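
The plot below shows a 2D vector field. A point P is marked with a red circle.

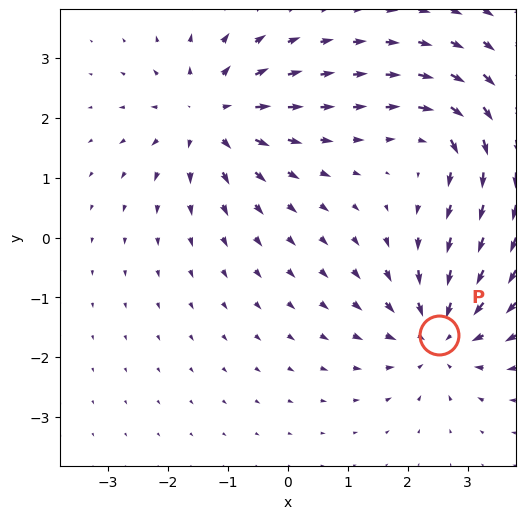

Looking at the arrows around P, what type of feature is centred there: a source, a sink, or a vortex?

At P (2.5, -1.6) the arrows converge inward. Divergence about -4, curl ≈0 — negative divergence with near-zero curl is a sink.

sink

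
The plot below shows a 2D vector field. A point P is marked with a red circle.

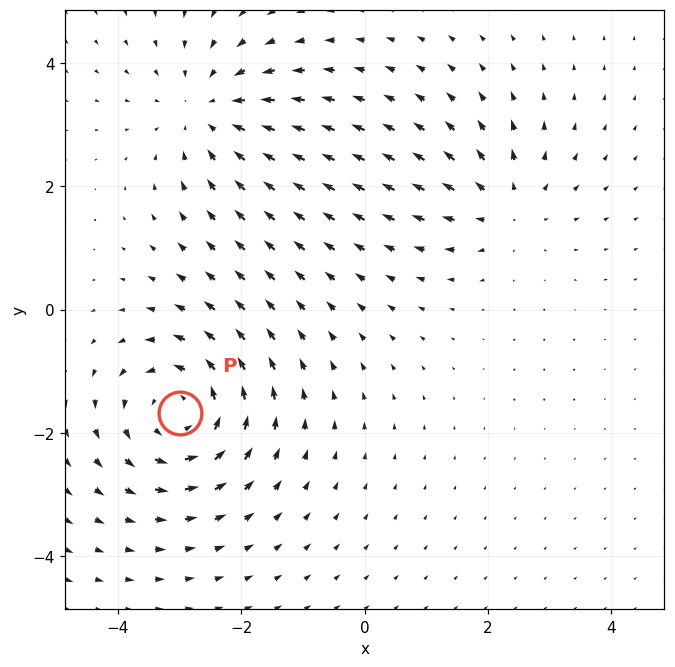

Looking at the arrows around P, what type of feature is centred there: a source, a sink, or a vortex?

At P (-3.0, -1.7) the arrows circulate counterclockwise. Divergence ≈0, curl about +5 — near-zero divergence with nonzero curl is a vortex.

vortex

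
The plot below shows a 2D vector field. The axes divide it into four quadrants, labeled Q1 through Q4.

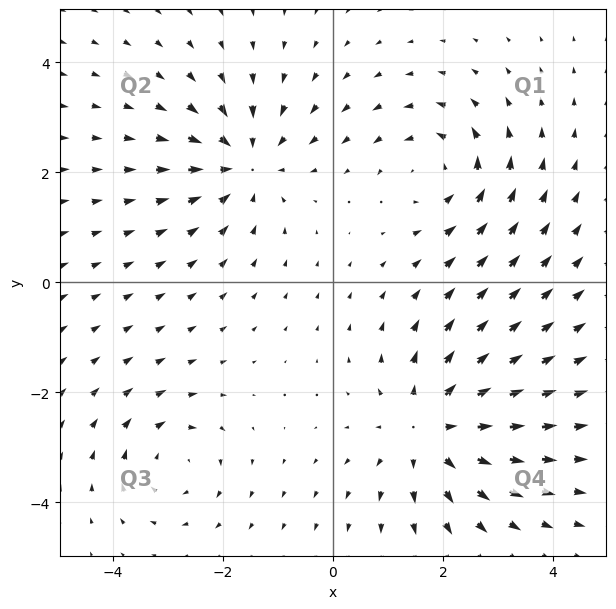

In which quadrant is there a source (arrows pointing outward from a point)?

Q4

The source sits at approximately (1.8, -2.7), which lies in quadrant Q4. The divergence there is about +4, positive as expected for a source.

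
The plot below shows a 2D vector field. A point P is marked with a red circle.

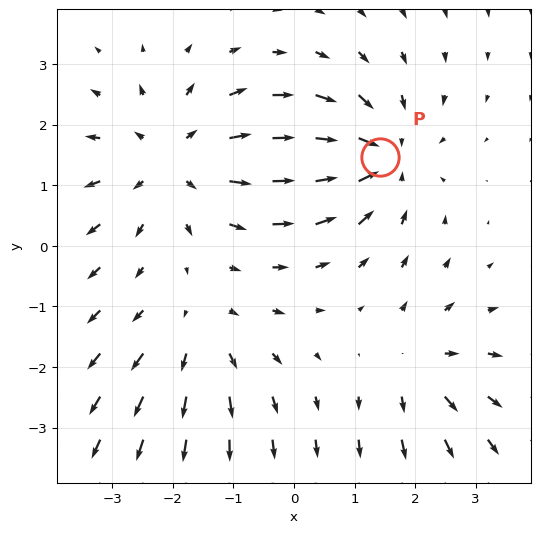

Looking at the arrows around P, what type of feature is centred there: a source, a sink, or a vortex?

At P (1.4, 1.5) the arrows converge inward. Divergence about -4, curl ≈0 — negative divergence with near-zero curl is a sink.

sink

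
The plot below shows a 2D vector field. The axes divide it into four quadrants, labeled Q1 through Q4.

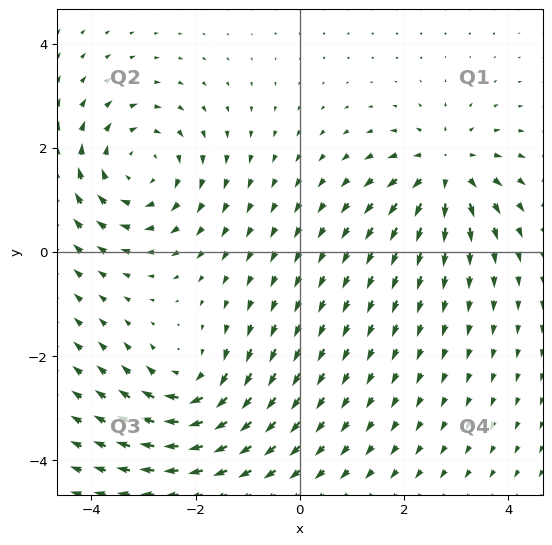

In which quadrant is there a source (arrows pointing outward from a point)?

Q1

The source sits at approximately (2.8, 1.6), which lies in quadrant Q1. The divergence there is about +5, positive as expected for a source.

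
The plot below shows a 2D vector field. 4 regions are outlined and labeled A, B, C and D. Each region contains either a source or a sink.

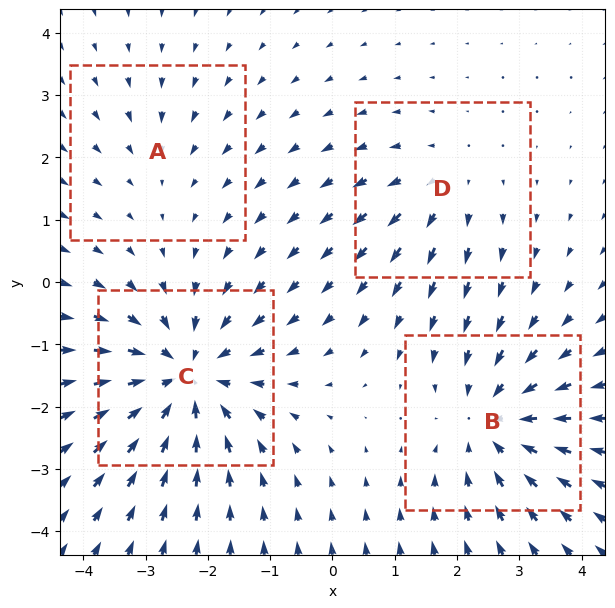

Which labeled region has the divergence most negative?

Divergence at each region's feature centre — A: about -2, B: about -4, C: about -6, D: about +3. Region C is most negative.

C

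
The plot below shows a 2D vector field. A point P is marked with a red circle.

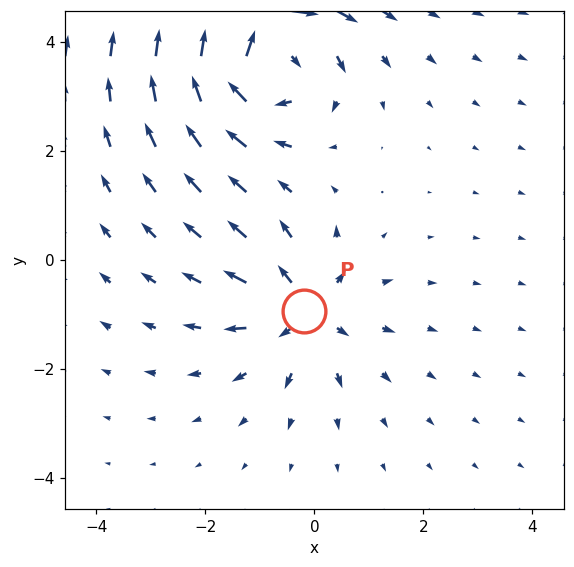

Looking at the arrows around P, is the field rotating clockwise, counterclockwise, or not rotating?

not rotating

Near P at (-0.2, -0.9) the arrows show no circulation. The curl there is ≈0.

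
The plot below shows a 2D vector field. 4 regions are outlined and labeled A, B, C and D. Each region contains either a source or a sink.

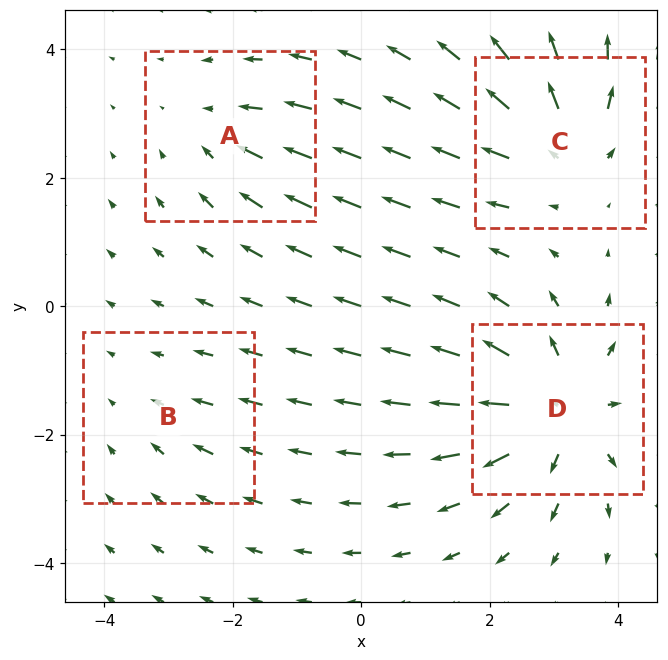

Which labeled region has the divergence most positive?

D

Divergence at each region's feature centre — A: about -3, B: about -2, C: about +5, D: about +6. Region D is most positive.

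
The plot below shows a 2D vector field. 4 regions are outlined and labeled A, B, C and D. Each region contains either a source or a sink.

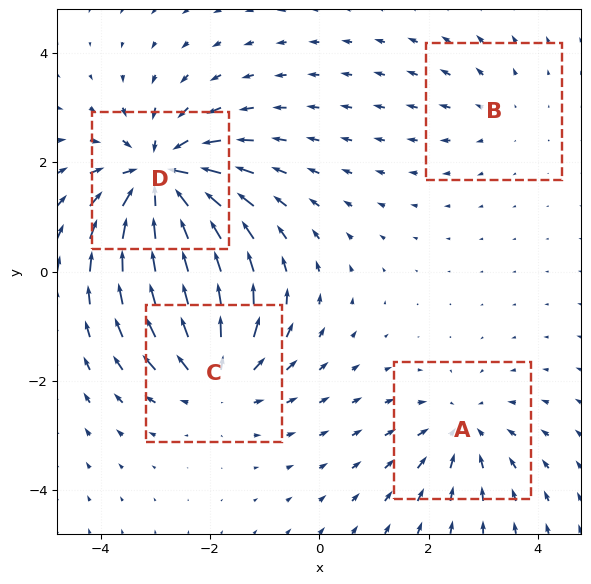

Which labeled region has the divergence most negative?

Divergence at each region's feature centre — A: about -4, B: about +2, C: about +5, D: about -8. Region D is most negative.

D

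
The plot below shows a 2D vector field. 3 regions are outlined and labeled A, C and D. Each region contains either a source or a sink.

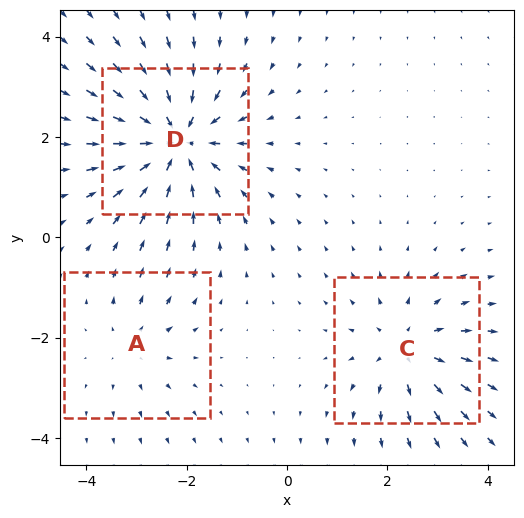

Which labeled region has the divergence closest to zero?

Divergence at each region's feature centre — A: about +2, C: about +3, D: about -5. Region A is closest to zero.

A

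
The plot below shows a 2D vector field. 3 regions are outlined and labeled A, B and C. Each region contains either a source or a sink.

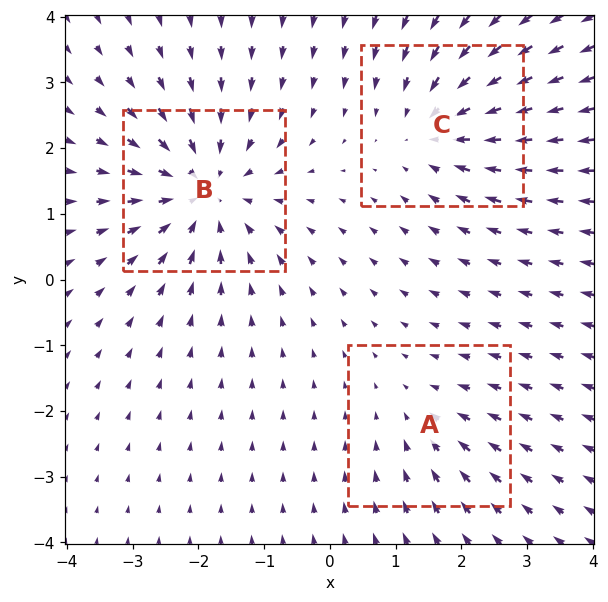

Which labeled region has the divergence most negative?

Divergence at each region's feature centre — A: about -2, B: about -4, C: about -3. Region B is most negative.

B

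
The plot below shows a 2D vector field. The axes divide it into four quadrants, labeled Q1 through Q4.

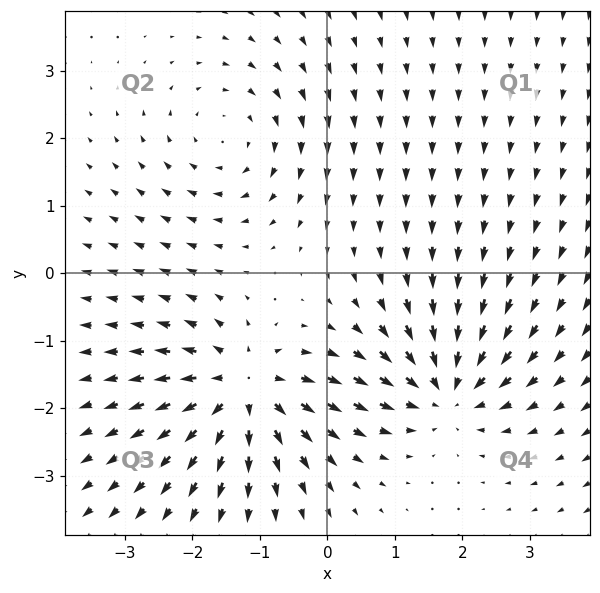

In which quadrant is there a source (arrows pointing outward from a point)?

The source sits at approximately (-1.2, -1.7), which lies in quadrant Q3. The divergence there is about +6, positive as expected for a source.

Q3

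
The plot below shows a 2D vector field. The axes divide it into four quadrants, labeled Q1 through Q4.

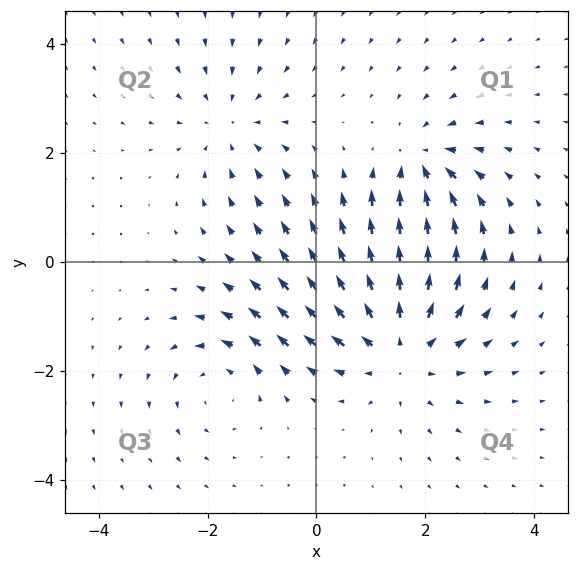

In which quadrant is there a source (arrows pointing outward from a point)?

Q4

The source sits at approximately (1.5, -1.5), which lies in quadrant Q4. The divergence there is about +4, positive as expected for a source.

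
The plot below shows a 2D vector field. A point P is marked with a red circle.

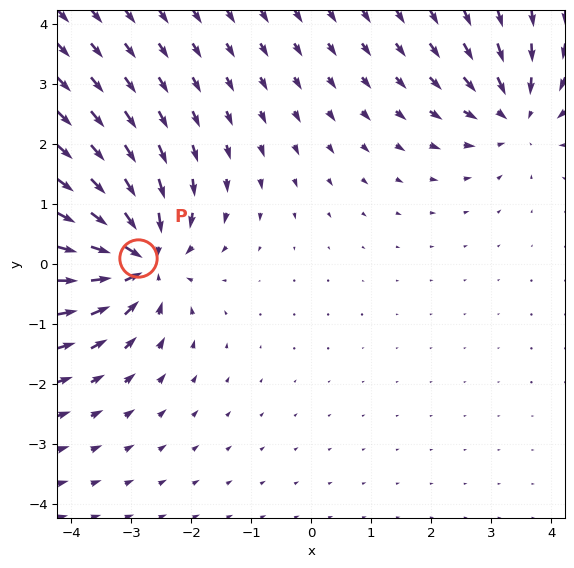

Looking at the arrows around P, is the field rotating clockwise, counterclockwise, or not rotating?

not rotating

Near P at (-2.9, 0.1) the arrows show no circulation. The curl there is ≈0.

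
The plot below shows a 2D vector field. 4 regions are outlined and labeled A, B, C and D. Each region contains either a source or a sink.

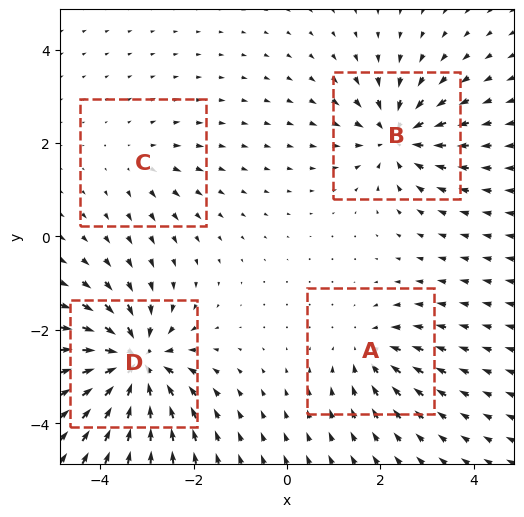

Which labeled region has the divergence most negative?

D

Divergence at each region's feature centre — A: about -4, B: about -6, C: about +2, D: about -8. Region D is most negative.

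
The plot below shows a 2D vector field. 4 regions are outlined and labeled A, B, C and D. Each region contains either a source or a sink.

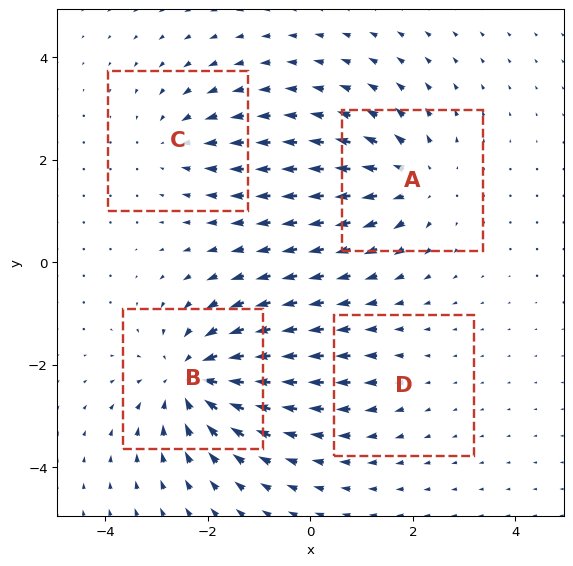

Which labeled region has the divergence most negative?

B

Divergence at each region's feature centre — A: about +5, B: about -6, C: about -3, D: about +2. Region B is most negative.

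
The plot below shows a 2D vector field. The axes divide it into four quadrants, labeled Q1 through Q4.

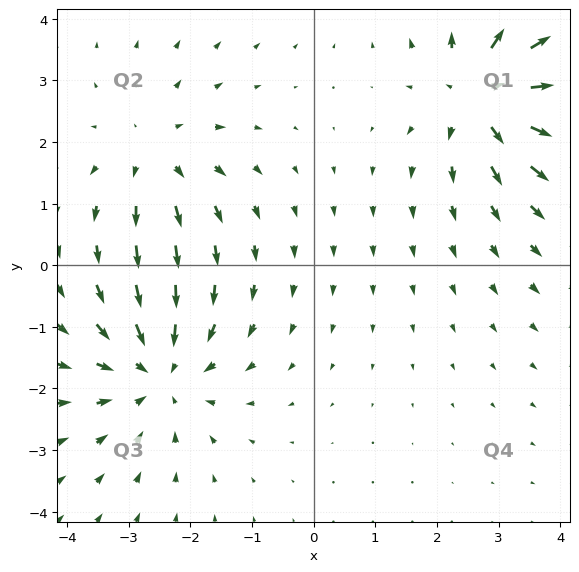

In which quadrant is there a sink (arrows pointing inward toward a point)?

The sink sits at approximately (-2.5, -1.7), which lies in quadrant Q3. The divergence there is about -4, negative as expected for a sink.

Q3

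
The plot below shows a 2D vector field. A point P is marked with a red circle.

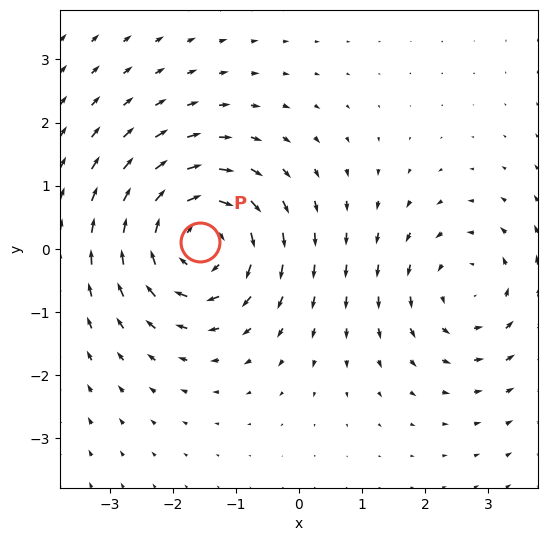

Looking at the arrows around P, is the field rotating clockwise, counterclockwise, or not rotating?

clockwise

Near P at (-1.6, 0.1) the arrows circulate clockwise. The curl (z-component) there is about -4; negative curl means clockwise rotation.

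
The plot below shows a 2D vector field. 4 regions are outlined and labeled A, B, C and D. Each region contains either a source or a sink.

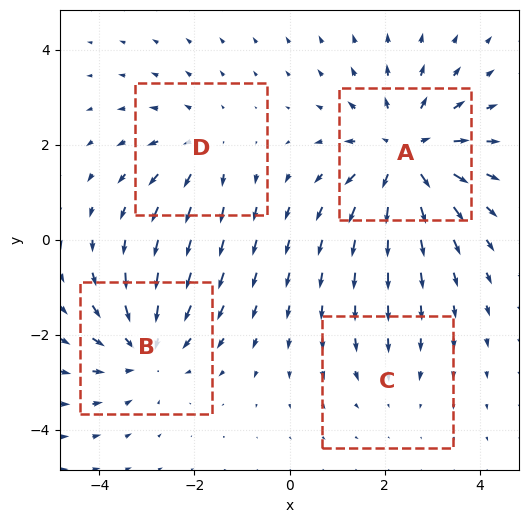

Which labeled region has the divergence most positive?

A

Divergence at each region's feature centre — A: about +5, B: about -4, C: about -2, D: about +3. Region A is most positive.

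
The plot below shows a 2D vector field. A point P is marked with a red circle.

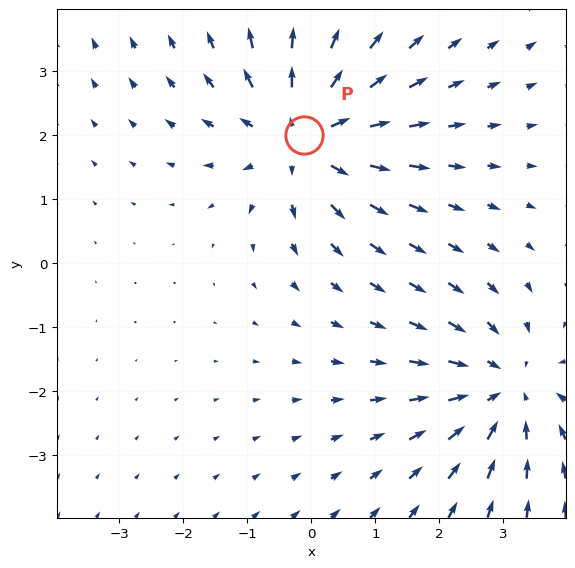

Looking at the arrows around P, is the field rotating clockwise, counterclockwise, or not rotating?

not rotating

Near P at (-0.1, 2.0) the arrows show no circulation. The curl there is ≈0.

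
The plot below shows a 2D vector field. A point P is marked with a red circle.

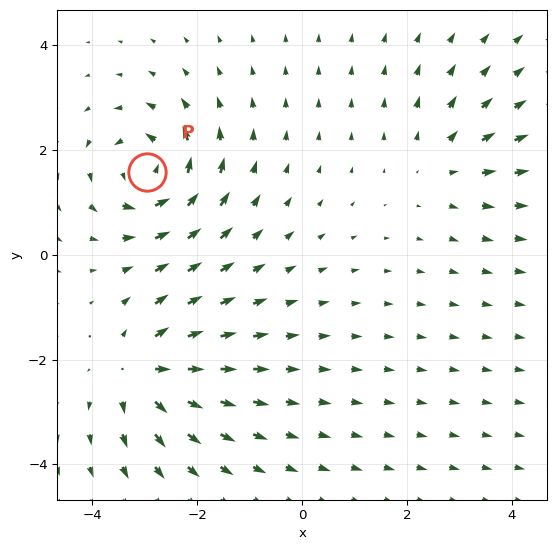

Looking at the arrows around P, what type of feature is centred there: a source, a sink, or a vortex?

vortex

At P (-3.0, 1.6) the arrows circulate counterclockwise. Divergence ≈0, curl about +7 — near-zero divergence with nonzero curl is a vortex.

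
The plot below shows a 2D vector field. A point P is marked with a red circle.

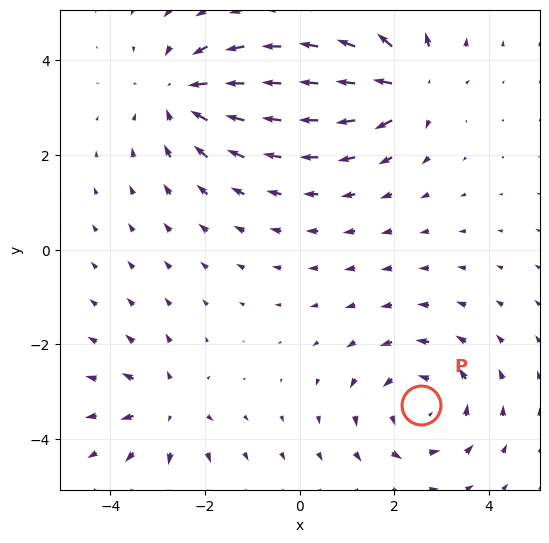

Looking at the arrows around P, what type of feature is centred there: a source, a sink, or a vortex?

At P (2.6, -3.3) the arrows circulate counterclockwise. Divergence ≈0, curl about +4 — near-zero divergence with nonzero curl is a vortex.

vortex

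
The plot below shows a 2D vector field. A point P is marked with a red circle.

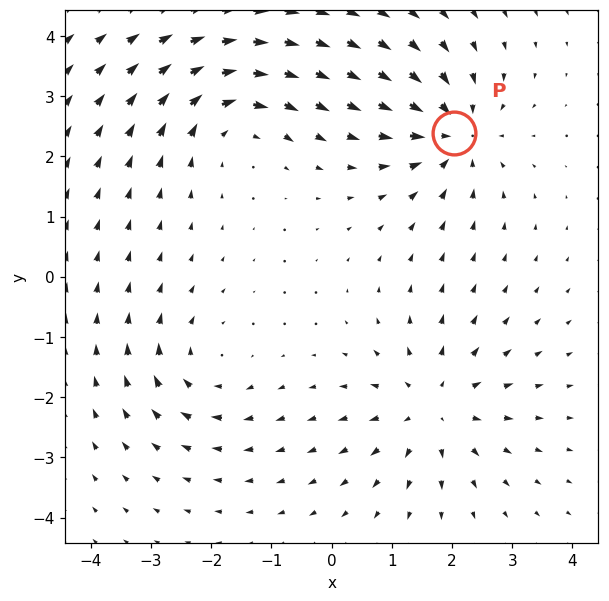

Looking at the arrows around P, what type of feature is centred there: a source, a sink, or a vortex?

At P (2.0, 2.4) the arrows converge inward. Divergence about -5, curl ≈0 — negative divergence with near-zero curl is a sink.

sink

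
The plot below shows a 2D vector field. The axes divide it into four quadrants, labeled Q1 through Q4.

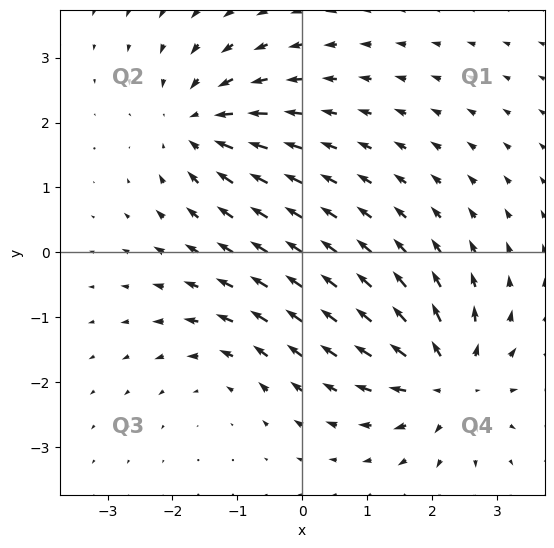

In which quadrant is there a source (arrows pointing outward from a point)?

Q4

The source sits at approximately (2.3, -2.0), which lies in quadrant Q4. The divergence there is about +5, positive as expected for a source.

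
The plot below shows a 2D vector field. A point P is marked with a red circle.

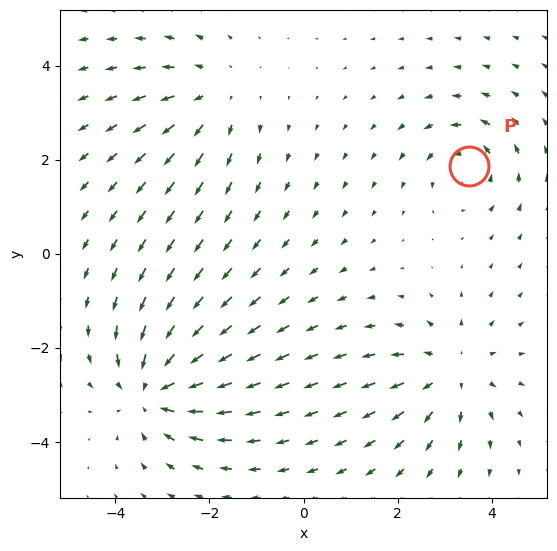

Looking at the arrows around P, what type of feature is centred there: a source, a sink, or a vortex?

vortex

At P (3.5, 1.9) the arrows circulate counterclockwise. Divergence ≈0, curl about +4 — near-zero divergence with nonzero curl is a vortex.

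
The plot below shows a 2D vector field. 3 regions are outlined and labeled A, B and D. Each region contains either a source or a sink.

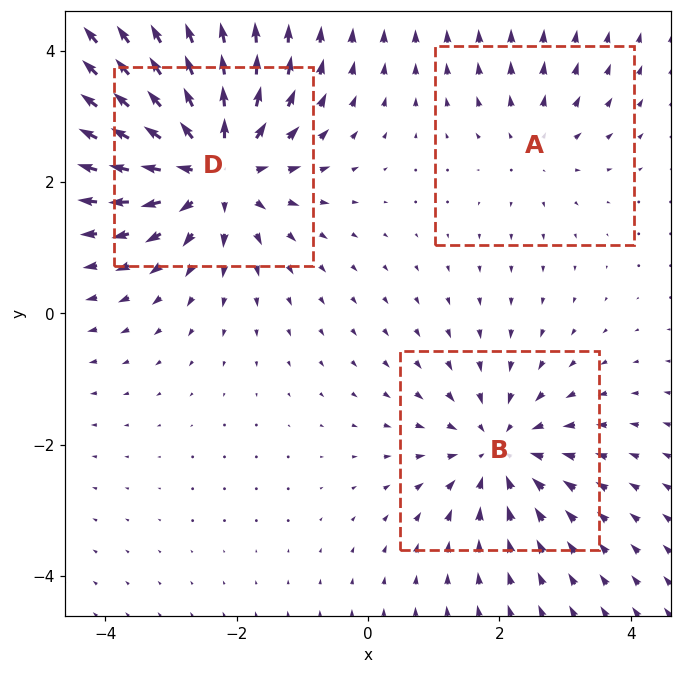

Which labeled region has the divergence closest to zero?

Divergence at each region's feature centre — A: about +2, B: about -3, D: about +5. Region A is closest to zero.

A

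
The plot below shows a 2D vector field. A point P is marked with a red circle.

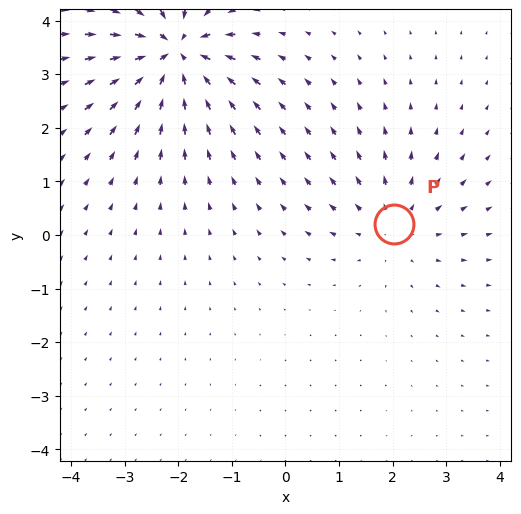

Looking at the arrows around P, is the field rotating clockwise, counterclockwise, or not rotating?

Near P at (2.0, 0.2) the arrows show no circulation. The curl there is ≈0.

not rotating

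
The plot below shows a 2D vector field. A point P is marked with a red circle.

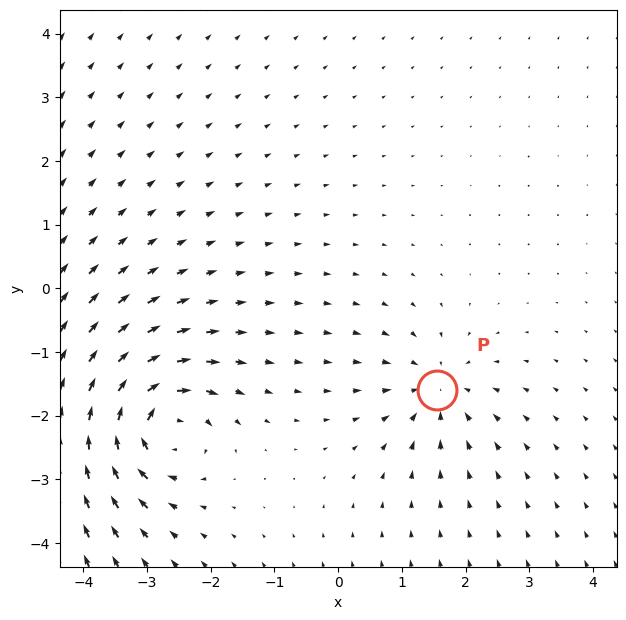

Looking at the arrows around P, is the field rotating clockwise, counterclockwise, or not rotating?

not rotating

Near P at (1.6, -1.6) the arrows show no circulation. The curl there is ≈0.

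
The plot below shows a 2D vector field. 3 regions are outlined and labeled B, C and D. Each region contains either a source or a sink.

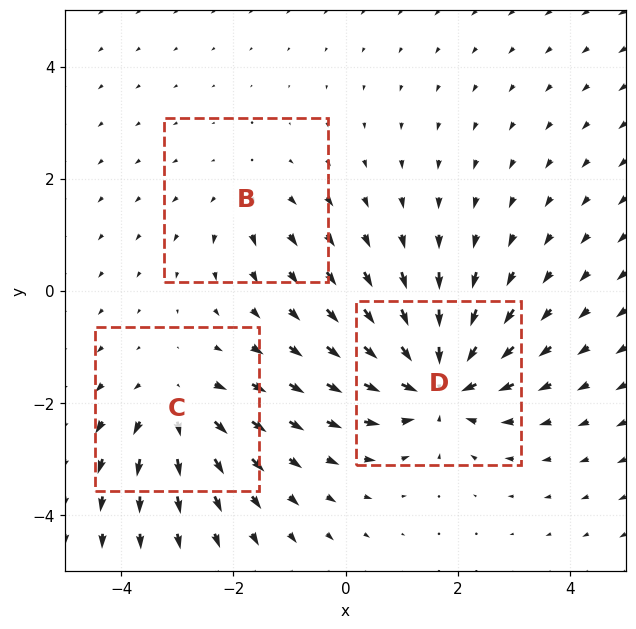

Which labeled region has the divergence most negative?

Divergence at each region's feature centre — B: about +2, C: about +3, D: about -6. Region D is most negative.

D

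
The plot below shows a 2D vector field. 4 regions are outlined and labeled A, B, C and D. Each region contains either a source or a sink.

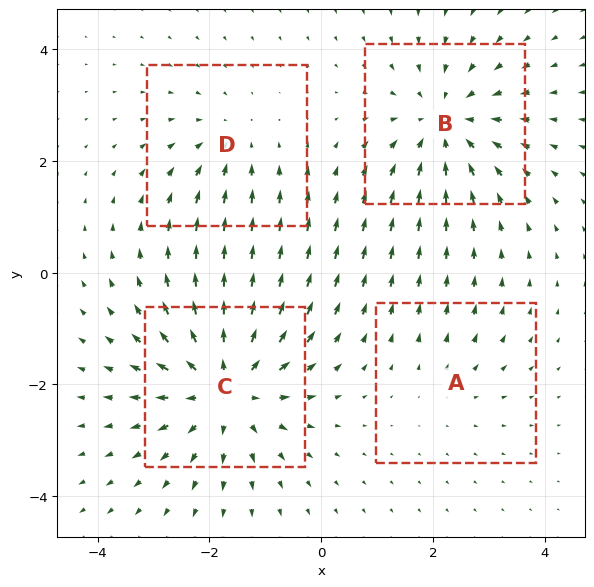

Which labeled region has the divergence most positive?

Divergence at each region's feature centre — A: about +2, B: about -5, C: about +6, D: about -3. Region C is most positive.

C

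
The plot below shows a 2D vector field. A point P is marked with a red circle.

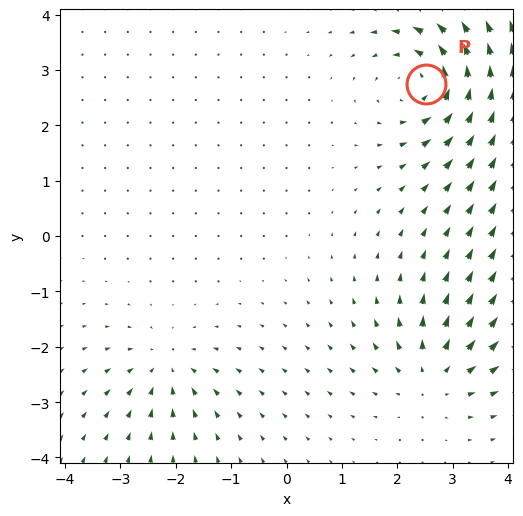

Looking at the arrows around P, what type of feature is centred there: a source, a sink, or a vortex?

vortex

At P (2.5, 2.7) the arrows circulate counterclockwise. Divergence ≈0, curl about +5 — near-zero divergence with nonzero curl is a vortex.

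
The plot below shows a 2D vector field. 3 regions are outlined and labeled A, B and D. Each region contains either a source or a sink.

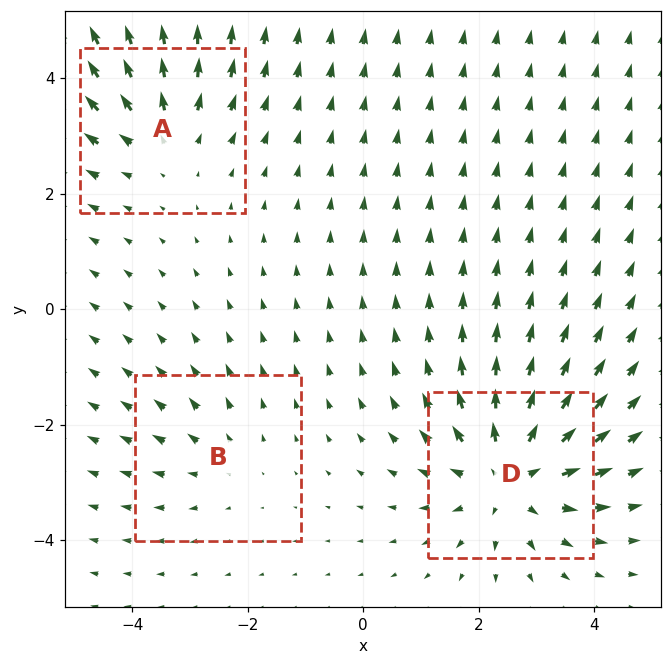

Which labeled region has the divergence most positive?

Divergence at each region's feature centre — A: about +3, B: about +2, D: about +5. Region D is most positive.

D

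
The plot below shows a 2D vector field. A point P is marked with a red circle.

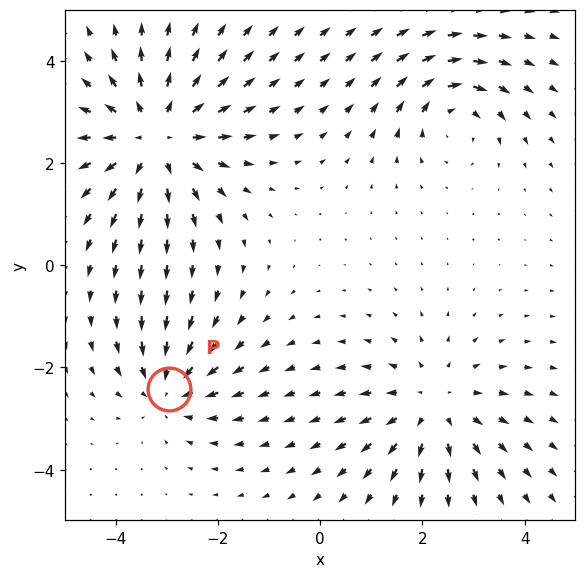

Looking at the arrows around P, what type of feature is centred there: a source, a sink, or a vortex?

At P (-3.0, -2.4) the arrows converge inward. Divergence about -3, curl ≈0 — negative divergence with near-zero curl is a sink.

sink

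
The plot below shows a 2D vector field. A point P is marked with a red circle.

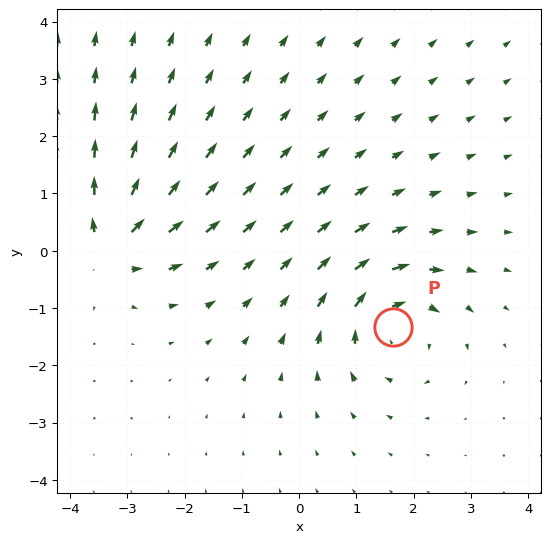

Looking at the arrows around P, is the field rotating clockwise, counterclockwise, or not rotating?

clockwise

Near P at (1.6, -1.3) the arrows circulate clockwise. The curl (z-component) there is about -5; negative curl means clockwise rotation.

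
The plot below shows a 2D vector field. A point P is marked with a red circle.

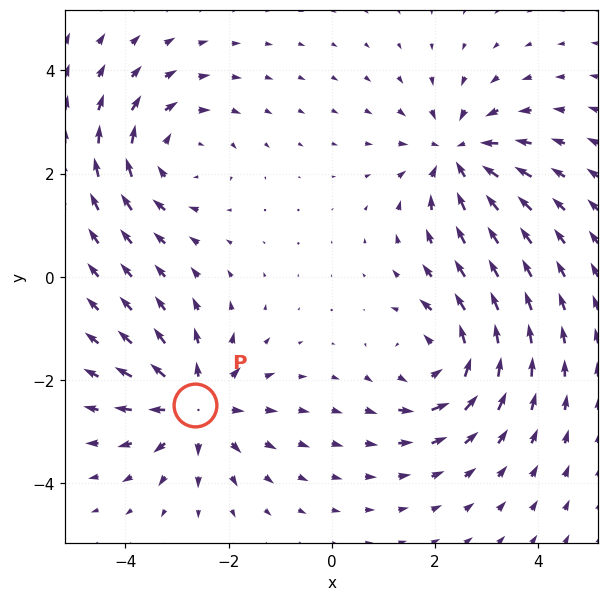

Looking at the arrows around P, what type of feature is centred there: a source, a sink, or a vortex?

At P (-2.6, -2.5) the arrows spread outward. Divergence about +5, curl ≈0 — positive divergence with near-zero curl is a source.

source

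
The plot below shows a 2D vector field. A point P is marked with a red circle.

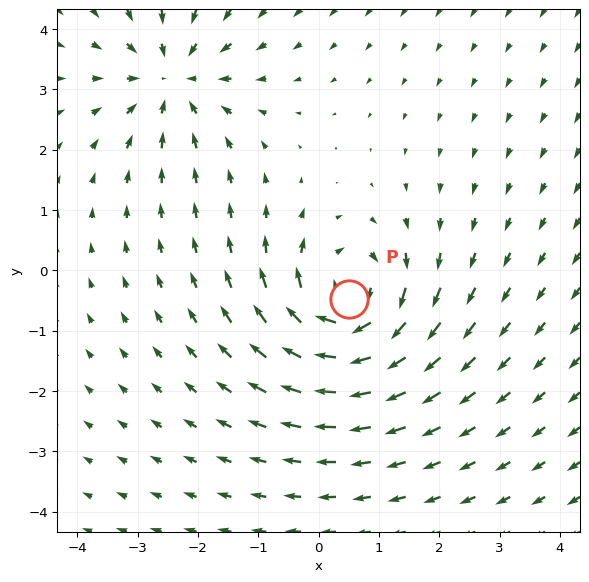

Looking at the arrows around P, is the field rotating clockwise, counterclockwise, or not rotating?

Near P at (0.5, -0.5) the arrows circulate clockwise. The curl (z-component) there is about -5; negative curl means clockwise rotation.

clockwise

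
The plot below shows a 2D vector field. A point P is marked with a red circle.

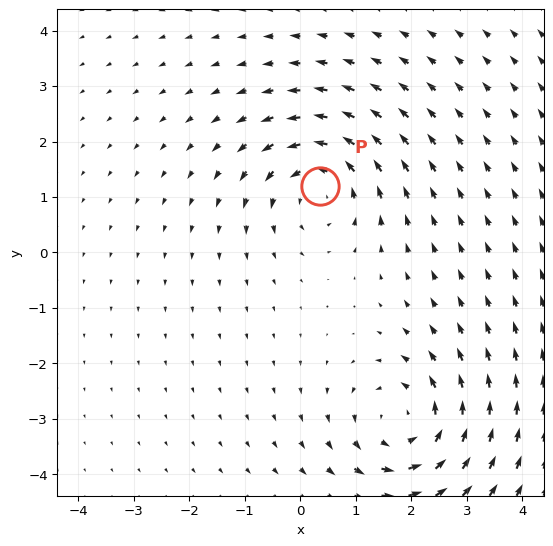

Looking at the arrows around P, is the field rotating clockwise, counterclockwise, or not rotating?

counterclockwise

Near P at (0.4, 1.2) the arrows circulate counterclockwise. The curl (z-component) there is about +5; positive curl means counterclockwise rotation.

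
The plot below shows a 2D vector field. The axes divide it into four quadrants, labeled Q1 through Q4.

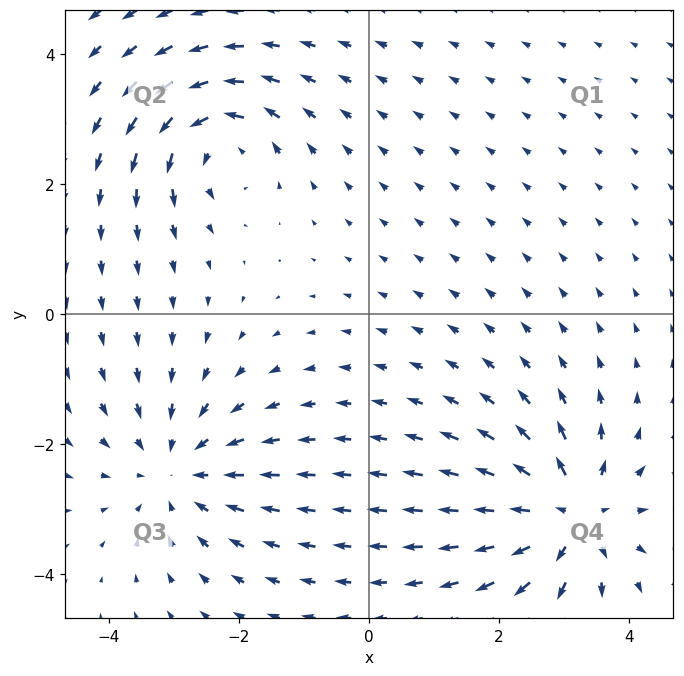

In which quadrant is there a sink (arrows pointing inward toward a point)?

Q3

The sink sits at approximately (-3.0, -2.4), which lies in quadrant Q3. The divergence there is about -4, negative as expected for a sink.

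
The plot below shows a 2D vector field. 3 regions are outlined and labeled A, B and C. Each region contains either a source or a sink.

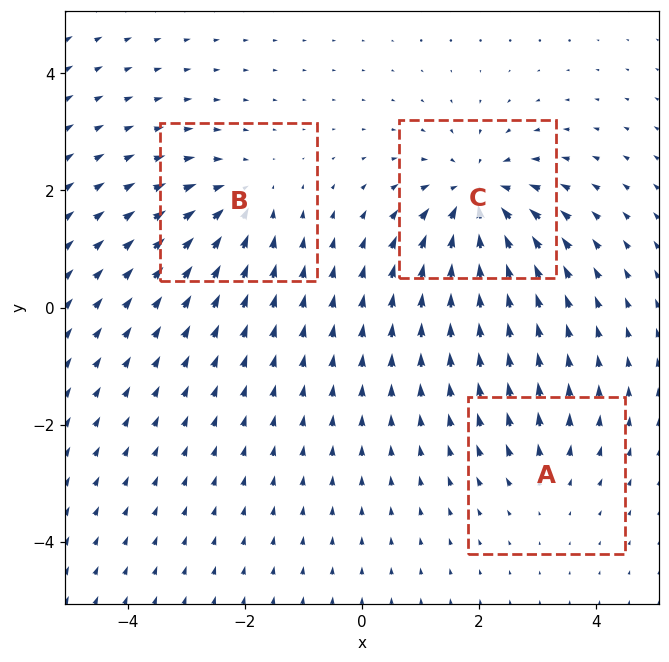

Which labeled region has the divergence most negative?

C

Divergence at each region's feature centre — A: about +2, B: about -3, C: about -5. Region C is most negative.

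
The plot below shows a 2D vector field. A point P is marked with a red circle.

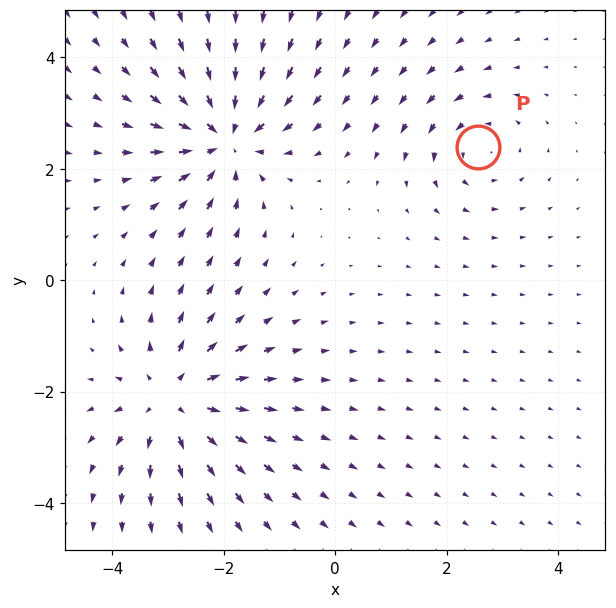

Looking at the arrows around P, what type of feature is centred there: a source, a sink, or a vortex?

At P (2.6, 2.4) the arrows circulate counterclockwise. Divergence ≈0, curl about +3 — near-zero divergence with nonzero curl is a vortex.

vortex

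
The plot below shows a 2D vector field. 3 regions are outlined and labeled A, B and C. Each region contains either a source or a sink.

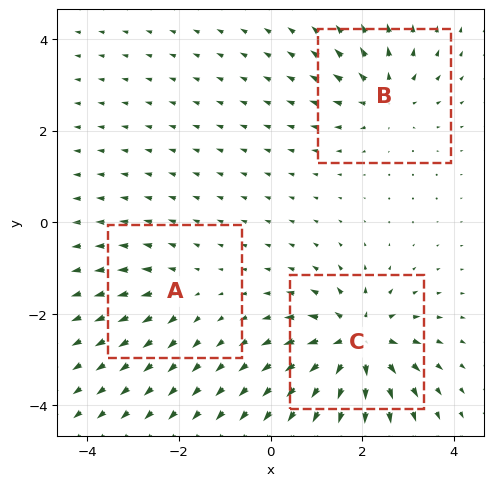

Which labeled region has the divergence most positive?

C

Divergence at each region's feature centre — A: about +3, B: about +4, C: about +7. Region C is most positive.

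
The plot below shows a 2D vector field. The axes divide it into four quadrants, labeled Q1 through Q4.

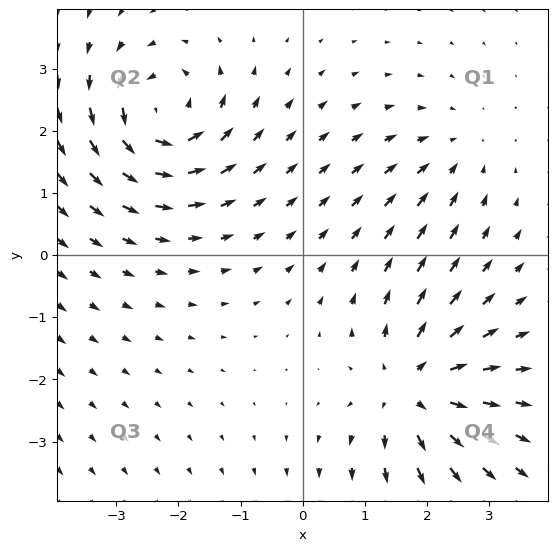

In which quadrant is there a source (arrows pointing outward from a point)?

Q4

The source sits at approximately (1.8, -2.1), which lies in quadrant Q4. The divergence there is about +4, positive as expected for a source.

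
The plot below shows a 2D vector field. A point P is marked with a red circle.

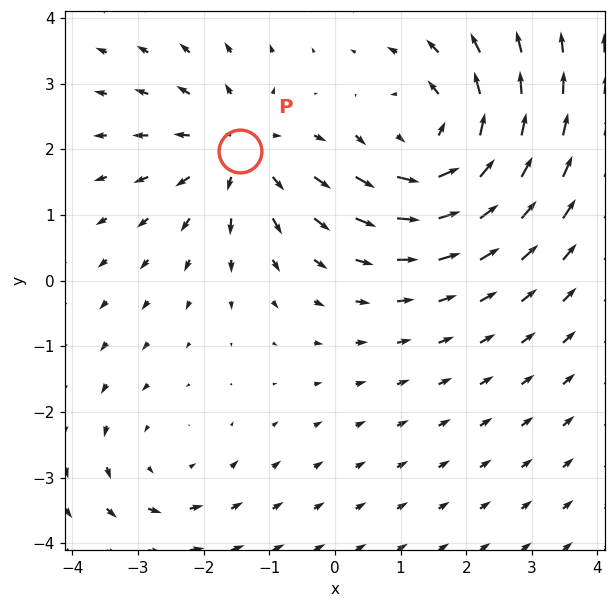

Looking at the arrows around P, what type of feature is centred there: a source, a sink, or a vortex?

source

At P (-1.4, 2.0) the arrows spread outward. Divergence about +4, curl ≈0 — positive divergence with near-zero curl is a source.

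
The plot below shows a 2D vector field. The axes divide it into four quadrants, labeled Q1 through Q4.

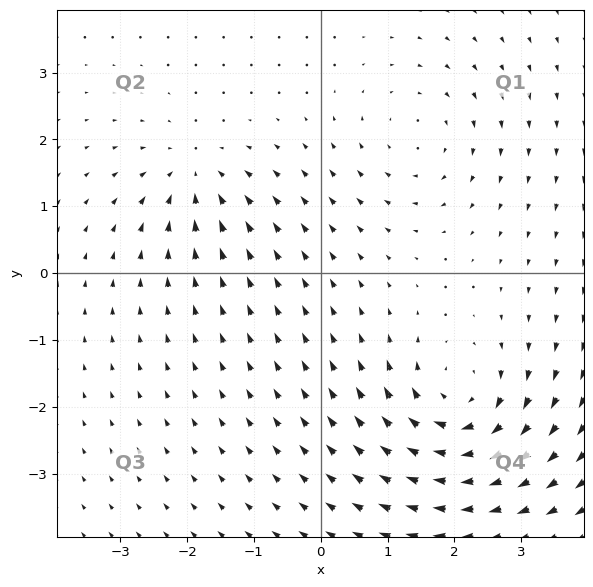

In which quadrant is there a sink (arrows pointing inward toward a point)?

Q2

The sink sits at approximately (-1.9, 1.5), which lies in quadrant Q2. The divergence there is about -4, negative as expected for a sink.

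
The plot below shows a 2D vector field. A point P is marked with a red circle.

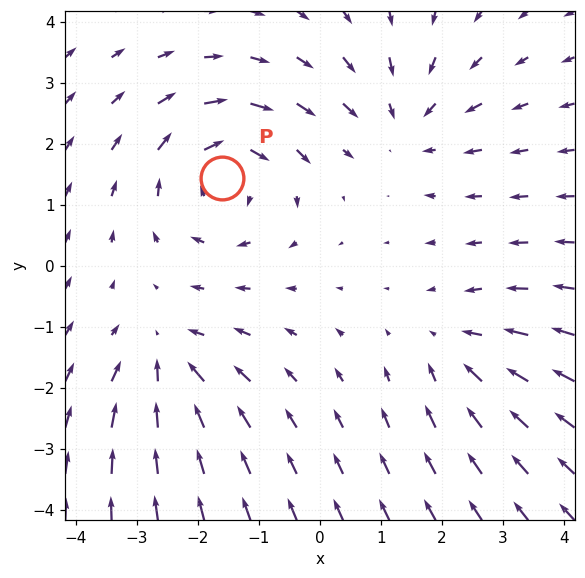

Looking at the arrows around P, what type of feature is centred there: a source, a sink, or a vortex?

vortex

At P (-1.6, 1.4) the arrows circulate clockwise. Divergence ≈0, curl about -5 — near-zero divergence with nonzero curl is a vortex.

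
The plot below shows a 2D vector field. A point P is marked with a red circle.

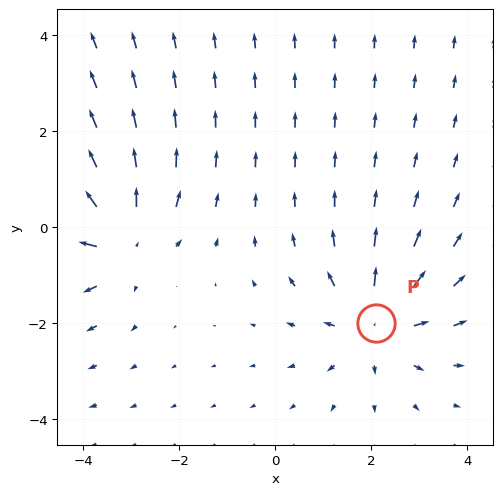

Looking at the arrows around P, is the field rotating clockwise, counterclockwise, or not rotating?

Near P at (2.1, -2.0) the arrows show no circulation. The curl there is ≈0.

not rotating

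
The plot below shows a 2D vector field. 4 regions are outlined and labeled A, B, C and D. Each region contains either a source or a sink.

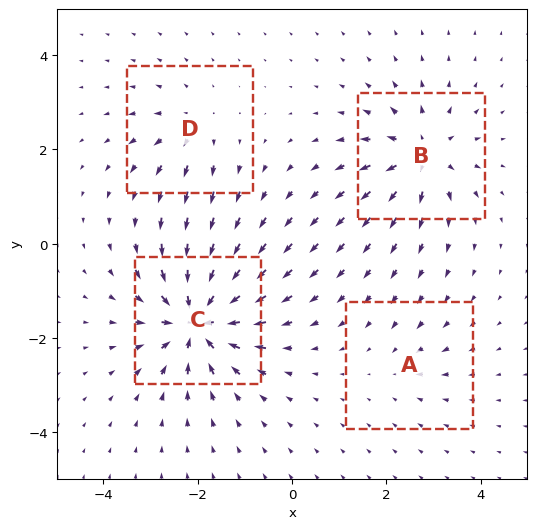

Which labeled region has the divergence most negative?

C

Divergence at each region's feature centre — A: about -2, B: about +6, C: about -9, D: about +4. Region C is most negative.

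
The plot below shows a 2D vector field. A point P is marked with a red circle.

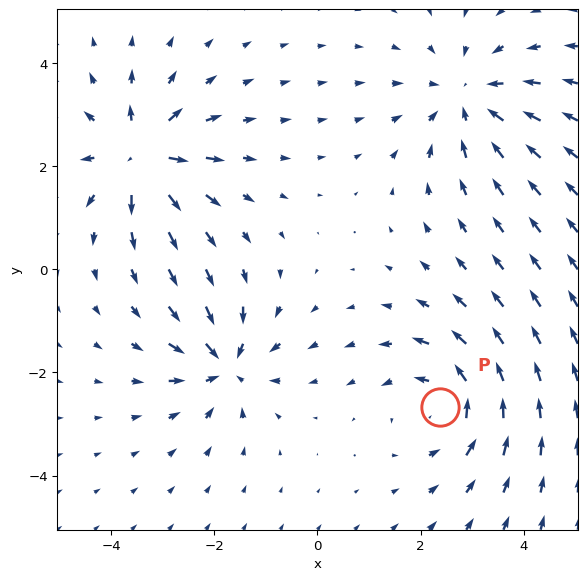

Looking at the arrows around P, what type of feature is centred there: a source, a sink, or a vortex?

vortex

At P (2.4, -2.7) the arrows circulate counterclockwise. Divergence ≈0, curl about +3 — near-zero divergence with nonzero curl is a vortex.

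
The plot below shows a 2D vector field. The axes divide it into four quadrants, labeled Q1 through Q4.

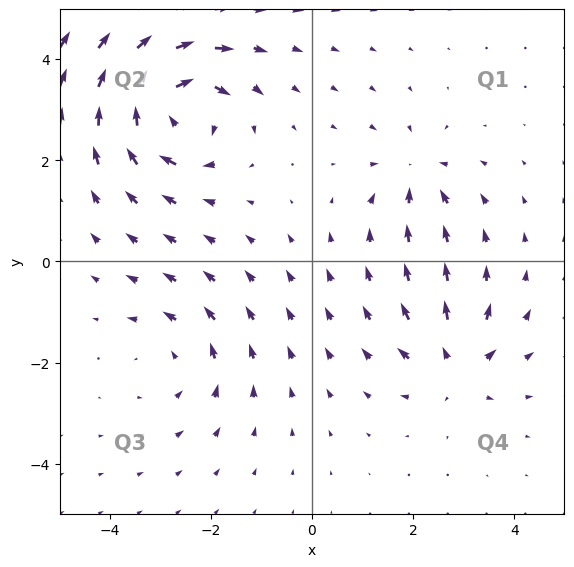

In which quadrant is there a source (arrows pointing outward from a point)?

The source sits at approximately (2.8, -2.1), which lies in quadrant Q4. The divergence there is about +4, positive as expected for a source.

Q4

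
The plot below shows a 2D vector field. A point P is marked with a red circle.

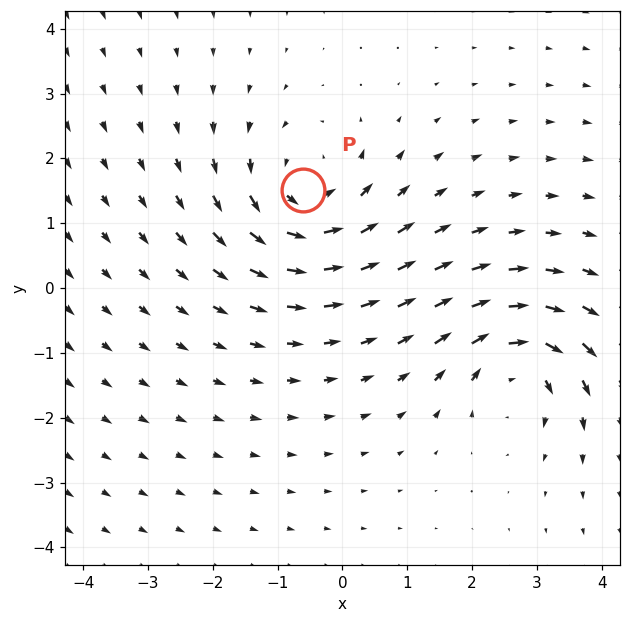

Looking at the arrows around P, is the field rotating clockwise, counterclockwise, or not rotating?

counterclockwise

Near P at (-0.6, 1.5) the arrows circulate counterclockwise. The curl (z-component) there is about +4; positive curl means counterclockwise rotation.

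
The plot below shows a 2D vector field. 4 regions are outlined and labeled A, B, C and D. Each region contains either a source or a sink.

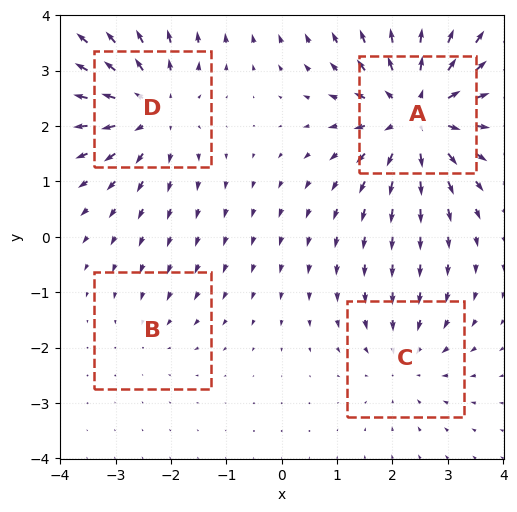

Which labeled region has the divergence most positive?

Divergence at each region's feature centre — A: about +6, B: about -2, C: about -3, D: about +5. Region A is most positive.

A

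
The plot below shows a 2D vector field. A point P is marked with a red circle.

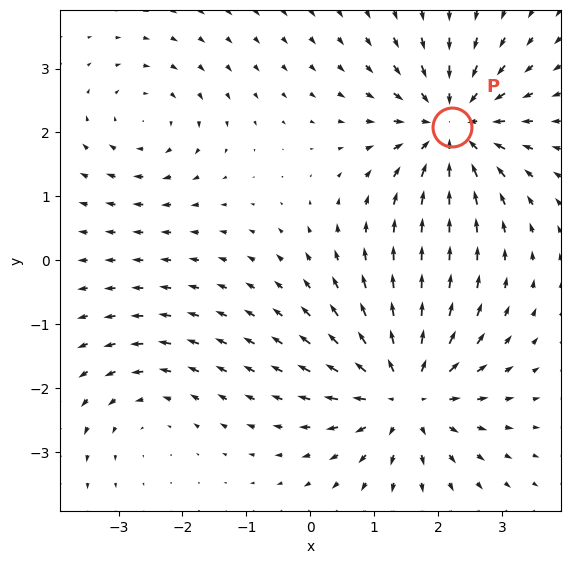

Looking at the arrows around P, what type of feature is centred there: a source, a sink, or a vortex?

At P (2.2, 2.1) the arrows converge inward. Divergence about -5, curl ≈0 — negative divergence with near-zero curl is a sink.

sink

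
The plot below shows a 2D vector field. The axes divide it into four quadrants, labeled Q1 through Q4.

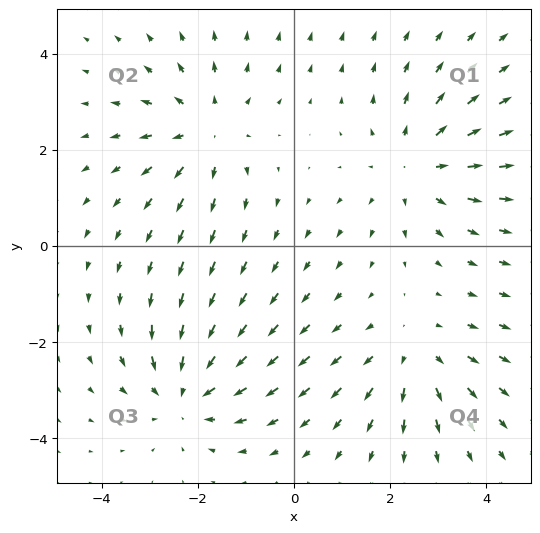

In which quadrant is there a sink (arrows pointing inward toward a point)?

Q3

The sink sits at approximately (-2.3, -3.1), which lies in quadrant Q3. The divergence there is about -5, negative as expected for a sink.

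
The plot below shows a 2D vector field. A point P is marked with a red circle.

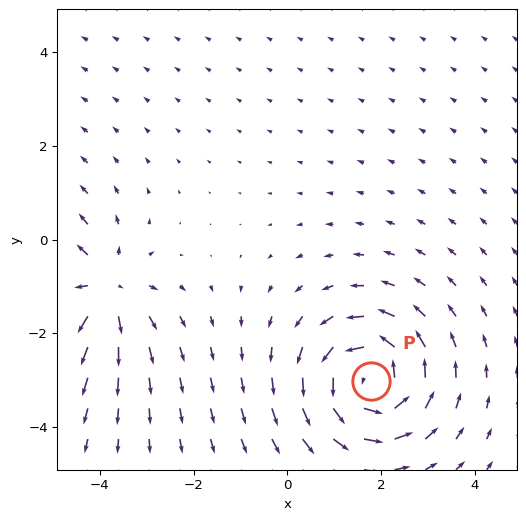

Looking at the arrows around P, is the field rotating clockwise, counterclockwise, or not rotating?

counterclockwise

Near P at (1.8, -3.0) the arrows circulate counterclockwise. The curl (z-component) there is about +6; positive curl means counterclockwise rotation.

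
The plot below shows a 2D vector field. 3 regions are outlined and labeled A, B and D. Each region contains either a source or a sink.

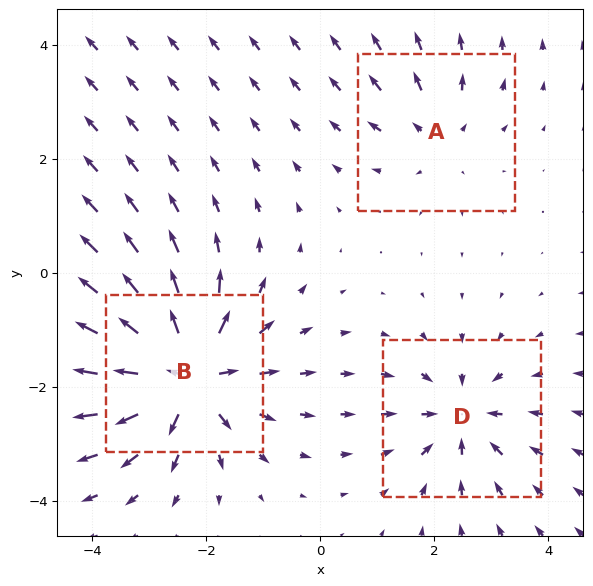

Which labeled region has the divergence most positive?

B

Divergence at each region's feature centre — A: about +3, B: about +6, D: about -4. Region B is most positive.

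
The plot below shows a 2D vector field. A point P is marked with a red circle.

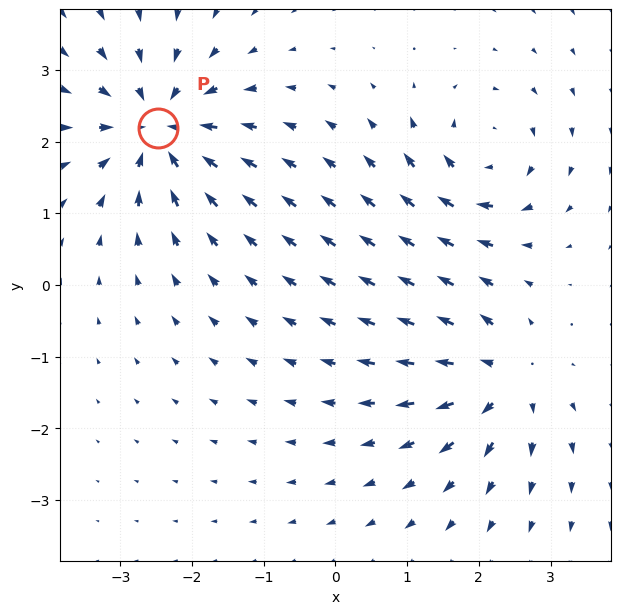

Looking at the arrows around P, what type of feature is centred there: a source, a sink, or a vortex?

At P (-2.5, 2.2) the arrows converge inward. Divergence about -5, curl ≈0 — negative divergence with near-zero curl is a sink.

sink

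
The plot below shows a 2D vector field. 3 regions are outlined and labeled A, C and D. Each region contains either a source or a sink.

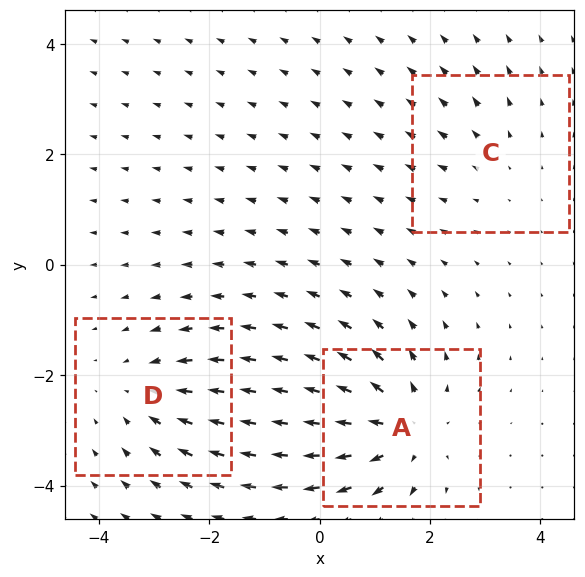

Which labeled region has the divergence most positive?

A

Divergence at each region's feature centre — A: about +5, C: about +2, D: about -3. Region A is most positive.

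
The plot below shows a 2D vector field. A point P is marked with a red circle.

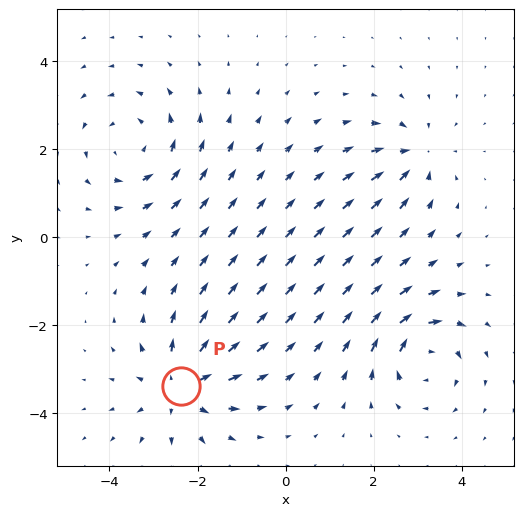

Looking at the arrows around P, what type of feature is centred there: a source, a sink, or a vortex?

source

At P (-2.4, -3.4) the arrows spread outward. Divergence about +5, curl ≈0 — positive divergence with near-zero curl is a source.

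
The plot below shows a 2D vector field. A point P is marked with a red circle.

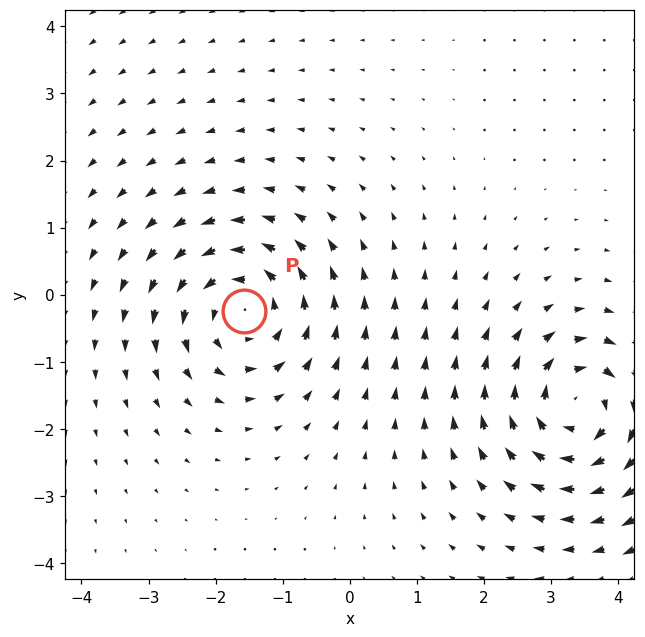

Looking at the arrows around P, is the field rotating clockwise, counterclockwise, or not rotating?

Near P at (-1.6, -0.2) the arrows circulate counterclockwise. The curl (z-component) there is about +5; positive curl means counterclockwise rotation.

counterclockwise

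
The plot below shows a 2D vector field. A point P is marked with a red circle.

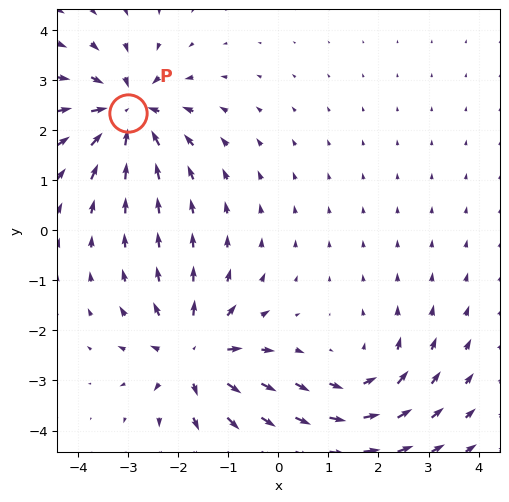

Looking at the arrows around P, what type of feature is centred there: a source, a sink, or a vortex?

sink

At P (-3.0, 2.4) the arrows converge inward. Divergence about -6, curl ≈0 — negative divergence with near-zero curl is a sink.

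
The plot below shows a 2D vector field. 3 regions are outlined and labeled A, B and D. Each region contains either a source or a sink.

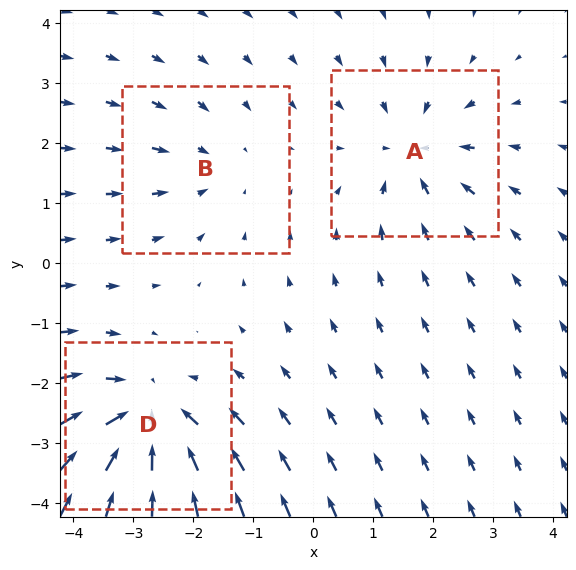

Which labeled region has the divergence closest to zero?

B

Divergence at each region's feature centre — A: about -3, B: about -2, D: about -5. Region B is closest to zero.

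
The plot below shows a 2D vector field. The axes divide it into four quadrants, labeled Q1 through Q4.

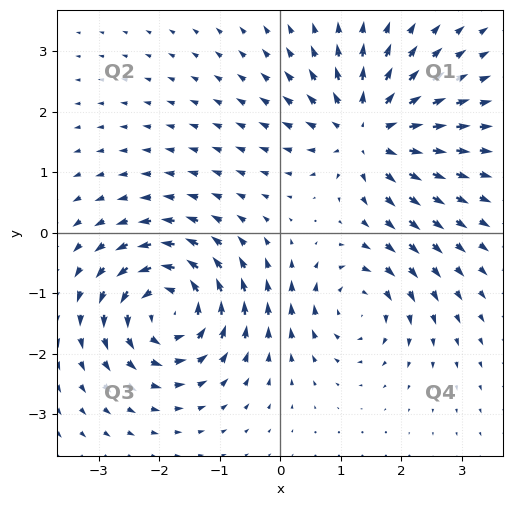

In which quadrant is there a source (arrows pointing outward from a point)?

Q1

The source sits at approximately (1.4, 1.7), which lies in quadrant Q1. The divergence there is about +6, positive as expected for a source.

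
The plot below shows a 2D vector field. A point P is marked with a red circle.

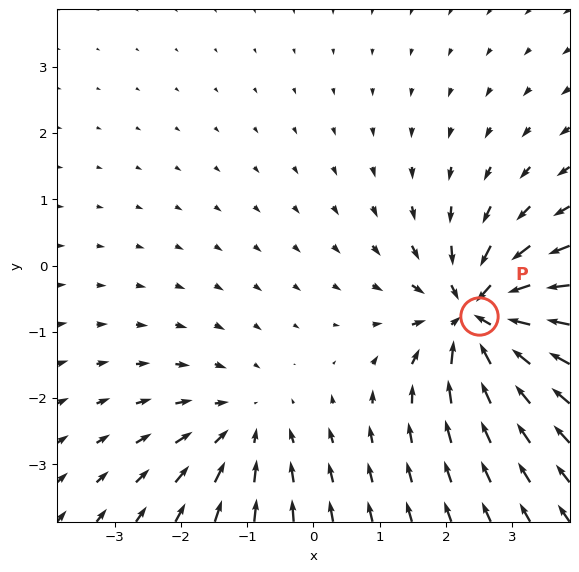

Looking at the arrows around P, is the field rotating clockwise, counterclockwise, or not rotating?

not rotating

Near P at (2.5, -0.8) the arrows show no circulation. The curl there is ≈0.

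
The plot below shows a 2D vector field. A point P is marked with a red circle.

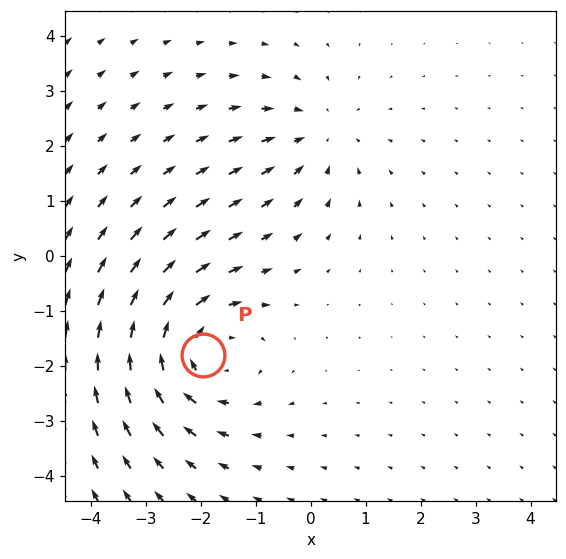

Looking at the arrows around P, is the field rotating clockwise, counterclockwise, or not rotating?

Near P at (-2.0, -1.8) the arrows circulate clockwise. The curl (z-component) there is about -3; negative curl means clockwise rotation.

clockwise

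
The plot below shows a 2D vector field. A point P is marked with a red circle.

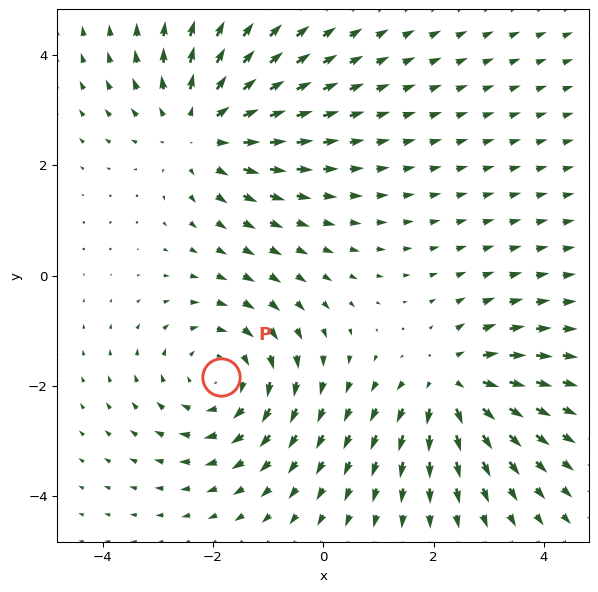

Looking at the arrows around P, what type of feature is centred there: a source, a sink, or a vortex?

At P (-1.8, -1.8) the arrows circulate clockwise. Divergence ≈0, curl about -3 — near-zero divergence with nonzero curl is a vortex.

vortex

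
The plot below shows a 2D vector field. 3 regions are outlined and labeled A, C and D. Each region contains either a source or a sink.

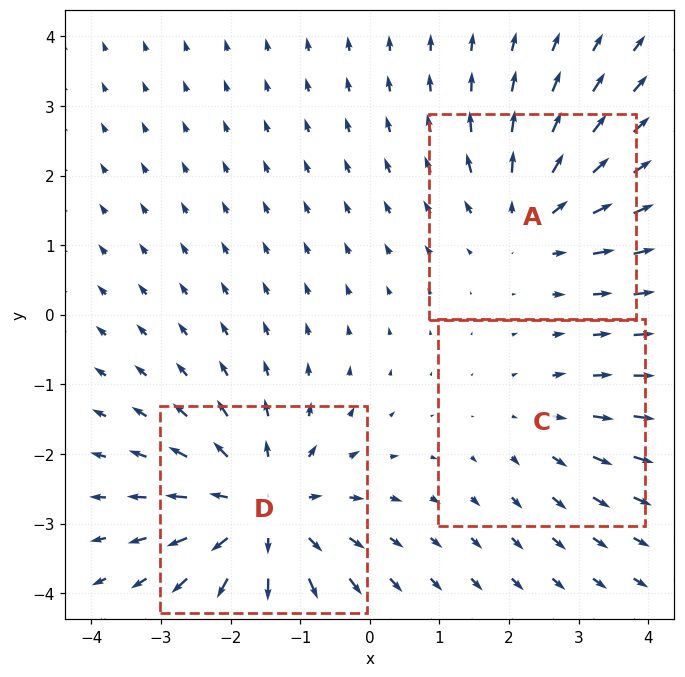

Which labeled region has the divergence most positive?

Divergence at each region's feature centre — A: about +3, C: about +2, D: about +4. Region D is most positive.

D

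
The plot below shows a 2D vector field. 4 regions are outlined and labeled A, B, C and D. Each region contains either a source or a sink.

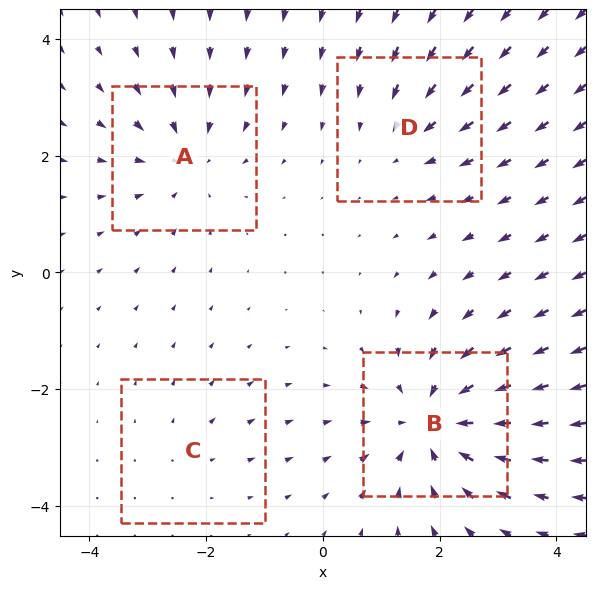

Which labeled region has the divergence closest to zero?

Divergence at each region's feature centre — A: about -4, B: about -6, C: about +2, D: about -3. Region C is closest to zero.

C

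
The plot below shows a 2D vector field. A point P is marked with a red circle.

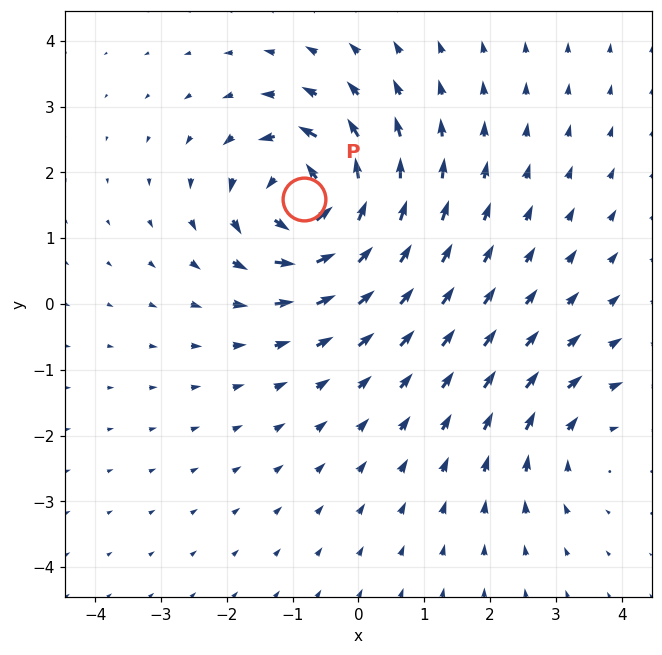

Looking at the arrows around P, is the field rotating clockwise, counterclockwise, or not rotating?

Near P at (-0.8, 1.6) the arrows circulate counterclockwise. The curl (z-component) there is about +7; positive curl means counterclockwise rotation.

counterclockwise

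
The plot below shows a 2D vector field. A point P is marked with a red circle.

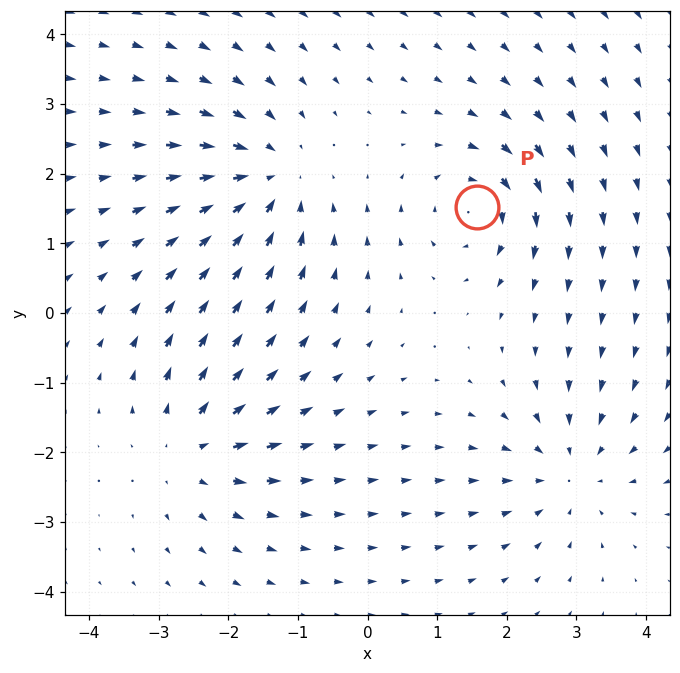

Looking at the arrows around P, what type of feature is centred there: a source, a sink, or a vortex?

vortex

At P (1.6, 1.5) the arrows circulate clockwise. Divergence ≈0, curl about -5 — near-zero divergence with nonzero curl is a vortex.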